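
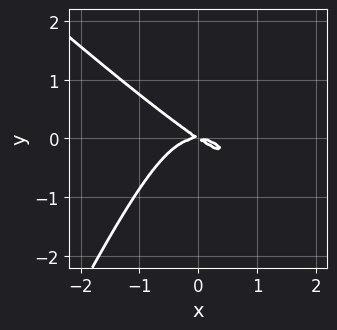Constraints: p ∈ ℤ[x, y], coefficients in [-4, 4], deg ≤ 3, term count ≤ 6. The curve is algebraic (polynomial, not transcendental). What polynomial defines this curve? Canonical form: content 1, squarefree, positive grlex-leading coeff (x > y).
deg p = 3. No degree-2 curve has this shape.
Reading off the gridlines: it crosses the y-axis at the gridline y = 0; one x-axis crossing is at x = 0.
Fitting integer coefficients to these (and the overall shape) gives p.

2*x^3 + 3*x^2*y - y^3 + 2*x*y + 3*y^2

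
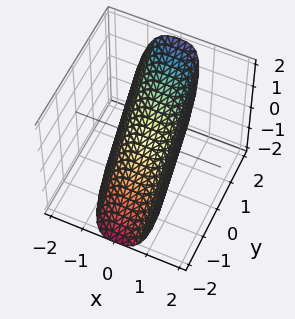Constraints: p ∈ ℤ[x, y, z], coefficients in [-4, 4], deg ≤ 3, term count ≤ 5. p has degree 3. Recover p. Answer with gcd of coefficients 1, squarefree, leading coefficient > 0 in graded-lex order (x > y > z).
1. Degree: no degree-2 surface has this shape, so deg p = 3.
2. From the axis intercepts and sections: it crosses the x-axis at the gridline x = 0; it crosses the y-axis at the gridline y = 0; one z-axis crossing is at z = 0.
3. These observations pin down the coefficients.

x^3 + y - z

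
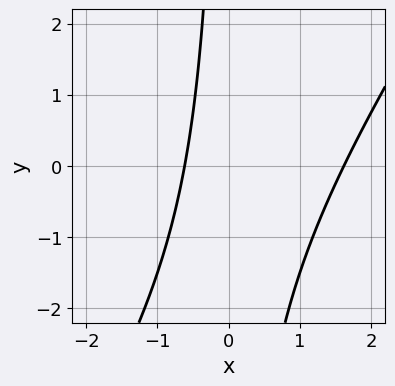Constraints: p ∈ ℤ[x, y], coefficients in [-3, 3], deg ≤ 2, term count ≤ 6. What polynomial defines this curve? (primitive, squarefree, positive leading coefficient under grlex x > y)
3*x^2 - 2*x*y - 3*x - 3

First, deg p = 2.
Then, from the visible intercepts: no y-intercept at any integer in the box.
Finally, these observations pin down the coefficients.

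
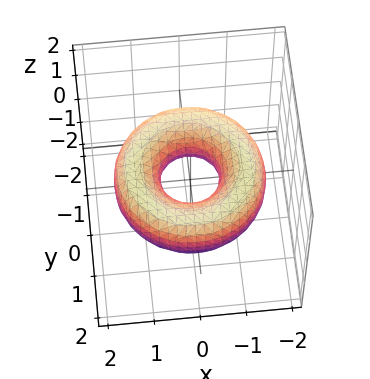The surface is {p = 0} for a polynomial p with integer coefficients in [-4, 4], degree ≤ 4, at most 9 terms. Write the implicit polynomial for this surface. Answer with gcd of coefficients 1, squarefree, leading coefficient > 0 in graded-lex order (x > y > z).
(a) deg p = 4. The shape is more complex than any degree-3 surface.
(b) By symmetry, the z-axis is an axis of rotation, so x and y enter only as x² + y².
(c) Reading off the gridlines: the surface avoids every integer z-axis point in the box; a circular section at z = 0 has radius between 0 and 1.
(d) Together with the visible shape, these determine p as stated.

x^4 + 2*x^2*y^2 + y^4 - 3*x^2 - 3*y^2 + 3*z^2 + 1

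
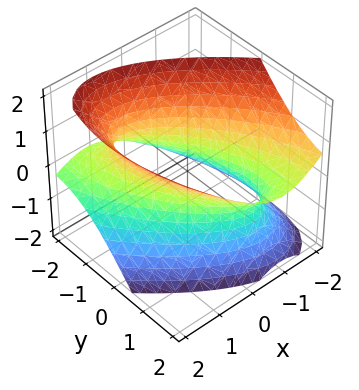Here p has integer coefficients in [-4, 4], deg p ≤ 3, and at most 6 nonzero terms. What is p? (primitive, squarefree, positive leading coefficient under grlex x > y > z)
First, the degree is 2 — a generic line meets the surface in up to 2 points.
Next, from the axis intercepts and sections: it misses every integer gridline on the z-axis; among the integer gridlines, it crosses the x-axis at x ∈ {-1, 1}.
Finally, assembling these constraints gives the stated polynomial.

2*x^2 + 2*x*y + y^2 - 2*y*z - 2*z^2 - 2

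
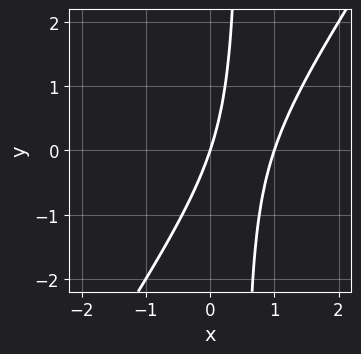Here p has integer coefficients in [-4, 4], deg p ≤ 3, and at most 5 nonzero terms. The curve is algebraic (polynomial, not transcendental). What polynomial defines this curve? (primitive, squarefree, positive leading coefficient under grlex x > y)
(a) Degree: the shape is more complex than any degree-1 curve, so deg p = 2.
(b) From the axis intercepts and sections: the x-axis gridline crossings are at x ∈ {0, 1}; one y-axis crossing is at y = 0.
(c) Together with the visible shape, these determine p as stated.

3*x^2 - 2*x*y - 3*x + y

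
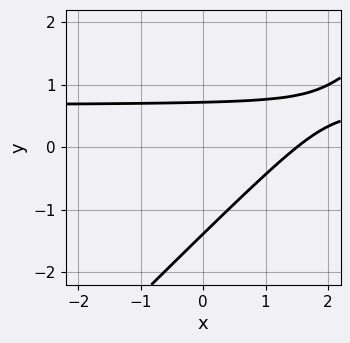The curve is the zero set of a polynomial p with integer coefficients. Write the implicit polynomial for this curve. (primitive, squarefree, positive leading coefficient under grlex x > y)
3*x*y - 3*y^2 - 2*x - 2*y + 3

First, degree: the shape is more complex than any degree-1 curve, so deg p = 2.
Finally, putting this together gives p.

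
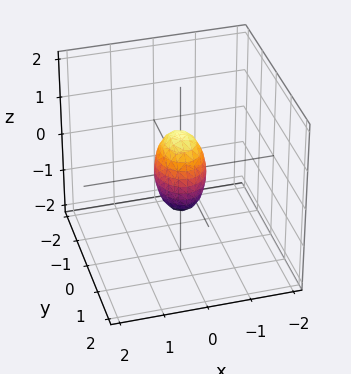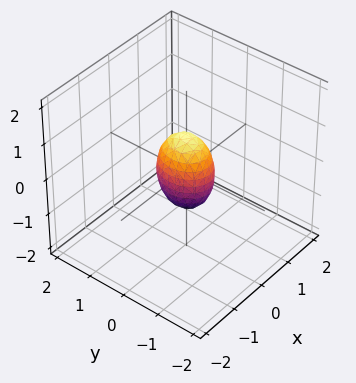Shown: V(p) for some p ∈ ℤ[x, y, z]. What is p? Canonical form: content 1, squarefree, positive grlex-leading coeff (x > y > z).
deg p = 2. A closed, bounded, convex surface; a quadric.
Symmetries: the y ↦ −y reflection is a symmetry, so y appears only in even powers; mirror symmetry x ↦ −x ⇒ only even powers of x; it's symmetric under z → −z, forcing even powers of z.
Reading off the gridlines: the z-axis gridline crossings are at z ∈ {-1, 1}.
These observations pin down the coefficients.

3*x^2 + 2*y^2 + z^2 - 1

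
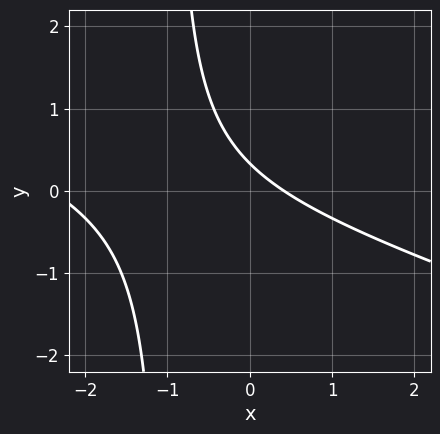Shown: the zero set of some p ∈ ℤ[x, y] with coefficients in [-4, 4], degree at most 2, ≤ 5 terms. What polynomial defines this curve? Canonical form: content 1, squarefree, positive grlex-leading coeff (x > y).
x^2 + 3*x*y + 2*x + 3*y - 1

1. The degree is 2 — no degree-1 curve has this shape.
2. Putting this together gives p.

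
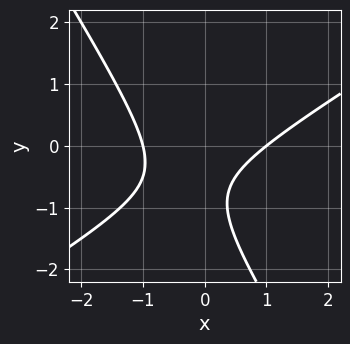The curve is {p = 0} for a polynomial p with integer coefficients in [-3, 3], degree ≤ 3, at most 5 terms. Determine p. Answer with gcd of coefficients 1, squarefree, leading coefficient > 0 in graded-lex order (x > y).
(a) Degree: the shape is more complex than any degree-1 curve, so deg p = 2.
(b) From the axis intercepts and sections: the x-axis gridline crossings are at x ∈ {-1, 1}; it misses every integer gridline on the y-axis.
(c) The integer polynomial consistent with all of this is the stated p.

2*x^2 - 2*x*y - 2*y^2 - 3*y - 2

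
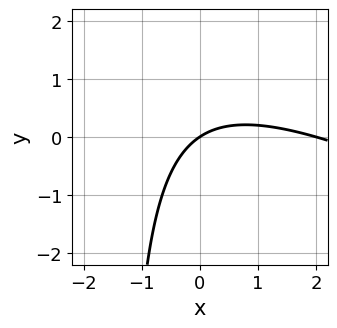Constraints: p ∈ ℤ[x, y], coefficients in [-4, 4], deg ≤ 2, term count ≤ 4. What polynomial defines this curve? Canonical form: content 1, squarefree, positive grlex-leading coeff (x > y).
First, deg p = 2. No degree-1 curve has this shape.
Next, from the visible intercepts: it meets the y-axis at y = 0 (among the integer gridlines); the x-axis gridline crossings are at x ∈ {0, 2}.
Finally, matching integer coefficients to the picture gives p.

x^2 + 2*x*y - 2*x + 3*y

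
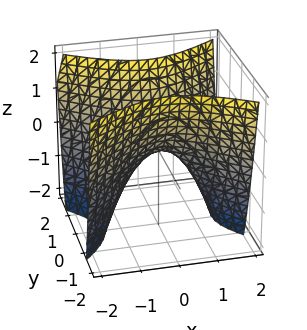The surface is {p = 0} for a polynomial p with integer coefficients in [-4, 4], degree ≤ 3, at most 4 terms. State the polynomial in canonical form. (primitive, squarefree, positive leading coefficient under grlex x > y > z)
2*x^2 - 3*y^2 + 2*z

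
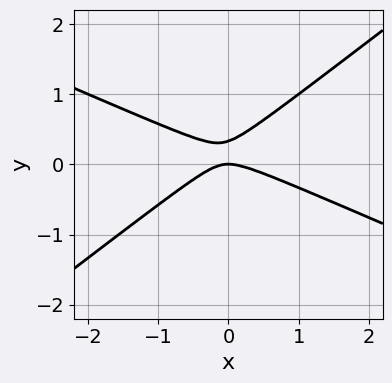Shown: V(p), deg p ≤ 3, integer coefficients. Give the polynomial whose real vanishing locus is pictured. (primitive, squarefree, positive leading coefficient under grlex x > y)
x^2 + x*y - 3*y^2 + y

deg p = 2. The shape is more complex than any degree-1 curve.
Reading off the gridlines: one y-axis crossing is at y = 0; one x-axis crossing is at x = 0.
Fitting integer coefficients to these (and the overall shape) gives p.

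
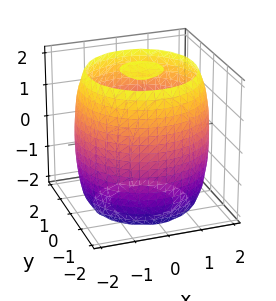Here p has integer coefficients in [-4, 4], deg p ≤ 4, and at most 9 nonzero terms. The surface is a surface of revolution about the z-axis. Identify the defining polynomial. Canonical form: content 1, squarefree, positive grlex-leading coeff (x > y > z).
x^4 + 2*x^2*y^2 + y^4 - 3*x^2 - 3*y^2 + z^2 - 3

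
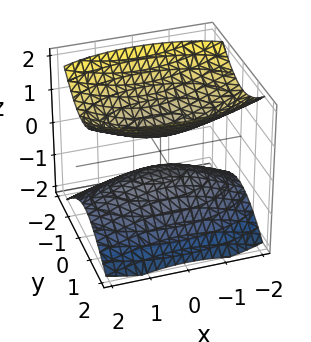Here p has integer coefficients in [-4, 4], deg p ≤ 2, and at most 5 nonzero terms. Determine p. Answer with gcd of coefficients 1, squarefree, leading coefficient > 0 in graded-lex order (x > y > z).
x^2 + 3*y^2 - 3*z^2 + 1

First, there are 2 components. Treating them together as one polynomial.
Next, degree: two sheets facing apart; a quadric, so deg p = 2.
Then, symmetries: it's symmetric under y → −y, forcing even powers of y; mirror symmetry x ↦ −x ⇒ only even powers of x; it's symmetric under z → −z, forcing even powers of z.
Then, from the visible intercepts: it misses every integer gridline on the y-axis; it misses every integer gridline on the x-axis.
Finally, fitting integer coefficients to these (and the overall shape) gives p.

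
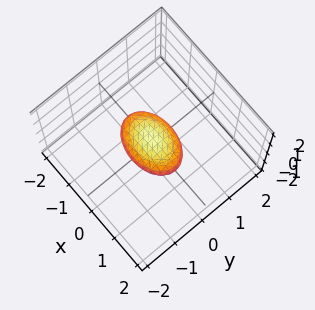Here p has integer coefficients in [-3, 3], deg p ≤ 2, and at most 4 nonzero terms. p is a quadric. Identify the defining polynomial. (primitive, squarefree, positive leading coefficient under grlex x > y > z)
First, degree: bounded and convex; a quadric, so deg p = 2.
Then, symmetries: the z ↦ −z reflection is a symmetry, so z appears only in even powers; it's symmetric under x → −x, forcing even powers of x; it's symmetric under y → −y, forcing even powers of y.
Next, reading off the gridlines: the x-axis gridline crossings are at x ∈ {-1, 1}.
Finally, fitting integer coefficients to these (and the overall shape) gives p.

x^2 + 2*y^2 + 3*z^2 - 1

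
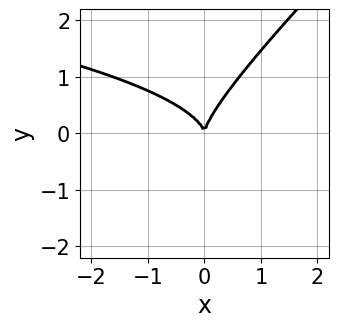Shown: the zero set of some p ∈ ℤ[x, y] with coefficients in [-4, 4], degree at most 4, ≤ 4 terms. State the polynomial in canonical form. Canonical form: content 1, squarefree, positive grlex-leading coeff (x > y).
x*y^2 - y^3 + x^2

(a) Degree: a generic line meets the curve in up to 3 points, so deg p = 3.
(b) Reading off the gridlines: one y-axis crossing is at y = 0; it crosses the x-axis at the gridline x = 0.
(c) Assembling these constraints gives the stated polynomial.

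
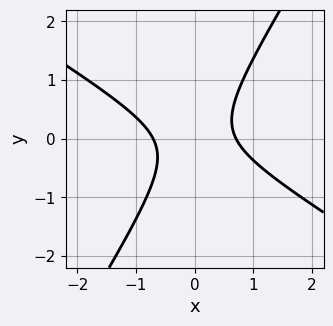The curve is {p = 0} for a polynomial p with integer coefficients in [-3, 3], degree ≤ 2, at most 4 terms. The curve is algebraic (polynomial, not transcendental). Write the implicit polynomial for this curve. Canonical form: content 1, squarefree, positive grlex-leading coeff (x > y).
2*x^2 + 2*x*y - 2*y^2 - 1

1. deg p = 2. The shape is more complex than any degree-1 curve.
2. From the visible intercepts: it misses every integer gridline on the y-axis.
3. Putting this together gives p.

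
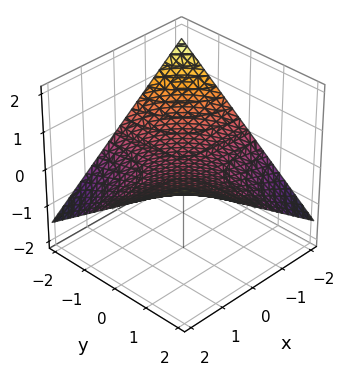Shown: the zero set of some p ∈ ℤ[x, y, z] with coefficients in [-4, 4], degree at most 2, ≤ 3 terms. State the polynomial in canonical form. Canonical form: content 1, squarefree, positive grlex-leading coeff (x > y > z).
The degree is 2 — a saddle surface; a quadric.
Reading off the gridlines: it meets the z-axis at z = 0 (among the integer gridlines); the visible x-axis segment lies entirely on the surface; the visible y-axis segment lies entirely on the surface.
Together with the visible shape, these determine p as stated.

x*y - 3*z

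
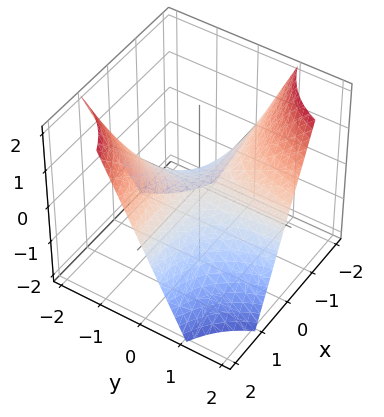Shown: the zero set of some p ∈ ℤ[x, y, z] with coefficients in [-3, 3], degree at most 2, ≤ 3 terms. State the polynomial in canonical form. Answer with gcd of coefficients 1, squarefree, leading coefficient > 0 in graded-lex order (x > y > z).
x*y + z

1. The degree is 2 — a hyperbolic paraboloid; a quadric.
2. From the visible intercepts: it crosses the z-axis at the gridline z = 0; the visible x-axis segment lies entirely on the surface; the visible y-axis segment lies entirely on the surface.
3. Putting this together gives p.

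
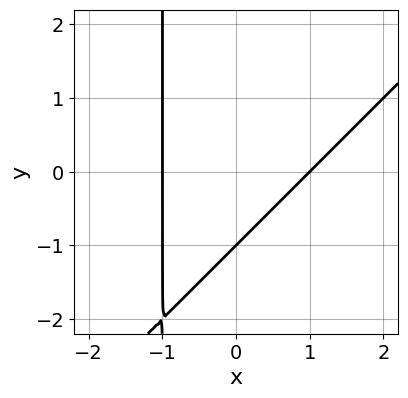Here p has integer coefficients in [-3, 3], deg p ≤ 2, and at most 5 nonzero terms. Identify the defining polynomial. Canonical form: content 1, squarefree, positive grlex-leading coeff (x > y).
x^2 - x*y - y - 1

(a) Degree: no degree-1 curve has this shape, so deg p = 2.
(b) From the axis intercepts and sections: it meets the y-axis at y = -1 (among the integer gridlines); the x-axis gridline crossings are at x ∈ {-1, 1}.
(c) Fitting integer coefficients to these (and the overall shape) gives p.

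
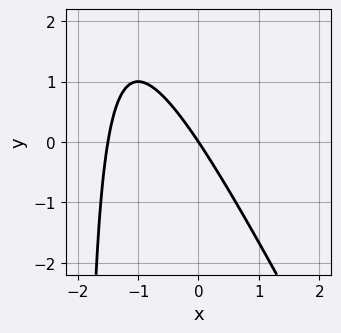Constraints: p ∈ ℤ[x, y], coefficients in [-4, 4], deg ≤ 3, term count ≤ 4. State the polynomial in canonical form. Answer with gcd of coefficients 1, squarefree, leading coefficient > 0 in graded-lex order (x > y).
1. Degree: a generic line meets the curve in up to 2 points, so deg p = 2.
2. Reading off the gridlines: it crosses the y-axis at the gridline y = 0; it meets the x-axis at x = 0 (among the integer gridlines).
3. Fitting integer coefficients to these (and the overall shape) gives p.

2*x^2 + x*y + 3*x + 2*y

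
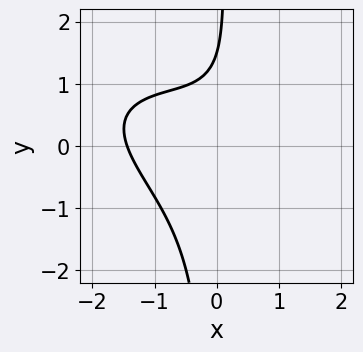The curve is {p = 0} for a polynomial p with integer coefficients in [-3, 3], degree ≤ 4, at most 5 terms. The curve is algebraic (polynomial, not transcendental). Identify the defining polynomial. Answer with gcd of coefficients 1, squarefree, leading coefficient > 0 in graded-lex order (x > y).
Degree: no degree-2 curve has this shape, so deg p = 3.
The integer polynomial consistent with all of this is the stated p.

x^3 + 2*x^2*y + 3*x*y^2 - 2*y + 3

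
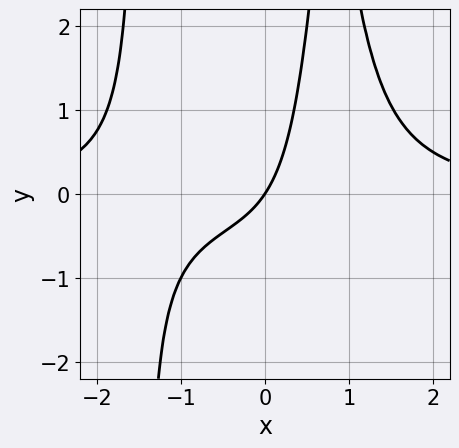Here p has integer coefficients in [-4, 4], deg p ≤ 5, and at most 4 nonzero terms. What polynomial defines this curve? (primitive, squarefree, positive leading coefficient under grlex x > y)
(a) Degree: the shape is more complex than any degree-3 curve, so deg p = 4.
(b) Observable constraints: it crosses the y-axis at the gridline y = 0; one x-axis crossing is at x = 0.
(c) These observations pin down the coefficients.

2*x^3*y - 3*x*y - 3*x + 2*y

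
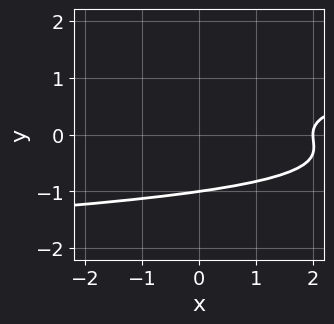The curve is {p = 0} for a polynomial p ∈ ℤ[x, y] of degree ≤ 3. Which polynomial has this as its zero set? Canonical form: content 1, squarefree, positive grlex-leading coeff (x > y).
3*y^3 + y^2 - x + 2

First, deg p = 3. A generic line meets the curve in up to 3 points.
Next, from the visible intercepts: it crosses the y-axis at the gridline y = -1; it crosses the x-axis at the gridline x = 2.
Finally, the integer polynomial consistent with all of this is the stated p.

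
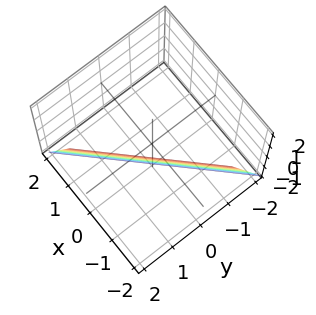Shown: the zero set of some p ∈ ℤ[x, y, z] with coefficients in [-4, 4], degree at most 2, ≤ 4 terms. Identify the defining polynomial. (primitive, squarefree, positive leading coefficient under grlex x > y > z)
3*x - 3*y + z + 2

First, degree: every cross-section is a straight line — this is a plane, so deg p = 1.
Then, observable constraints: one z-axis crossing is at z = -2.
Finally, together with the visible shape, these determine p as stated.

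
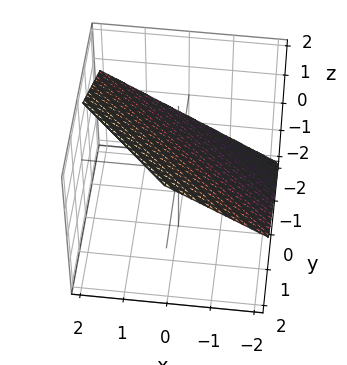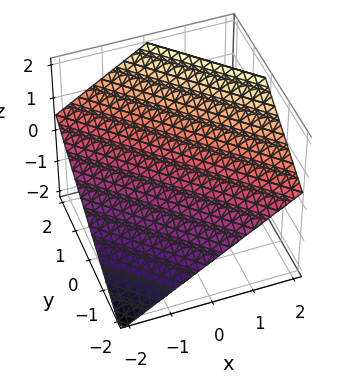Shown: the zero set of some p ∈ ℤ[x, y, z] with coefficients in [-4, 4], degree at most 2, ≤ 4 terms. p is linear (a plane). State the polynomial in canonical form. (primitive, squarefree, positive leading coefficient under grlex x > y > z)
2*x + 2*y - 3*z + 2

1. Degree: the surface is flat (a plane), so deg p = 1.
2. From the axis intercepts and sections: it meets the y-axis at y = -1 (among the integer gridlines); it meets the x-axis at x = -1 (among the integer gridlines).
3. These observations pin down the coefficients.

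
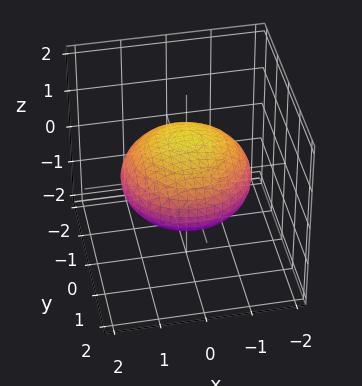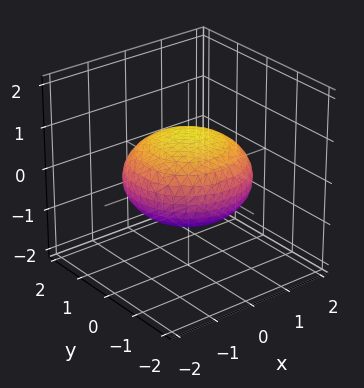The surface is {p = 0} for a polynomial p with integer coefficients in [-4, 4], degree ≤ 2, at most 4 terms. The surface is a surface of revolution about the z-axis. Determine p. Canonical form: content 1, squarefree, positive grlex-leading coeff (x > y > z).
x^2 + y^2 + 2*z^2 - 2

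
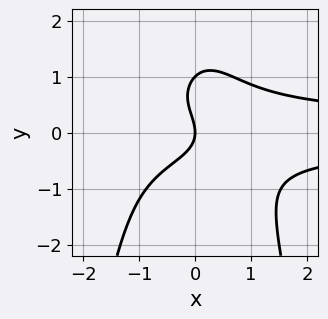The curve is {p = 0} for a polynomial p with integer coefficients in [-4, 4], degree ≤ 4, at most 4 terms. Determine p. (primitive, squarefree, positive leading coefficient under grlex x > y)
3*x^2*y^2 + 2*y^3 - 2*y^2 - 2*x

First, degree: a generic line meets the curve in up to 4 points, so deg p = 4.
Next, reading off the gridlines: it crosses the x-axis at the gridline x = 0; among the integer gridlines, it crosses the y-axis at y ∈ {0, 1}.
Finally, solving for integer coefficients yields p as stated.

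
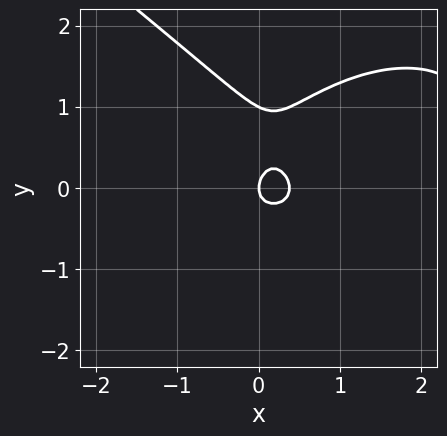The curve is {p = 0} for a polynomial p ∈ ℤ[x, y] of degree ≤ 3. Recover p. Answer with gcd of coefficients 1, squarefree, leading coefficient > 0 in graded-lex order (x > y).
x^3 + 2*y^3 - 3*x^2 - 2*y^2 + x

First, deg p = 3.
Next, reading off the gridlines: the y-axis gridline crossings are at y ∈ {0, 1}; it meets the x-axis at x = 0 (among the integer gridlines).
Finally, assembling these constraints gives the stated polynomial.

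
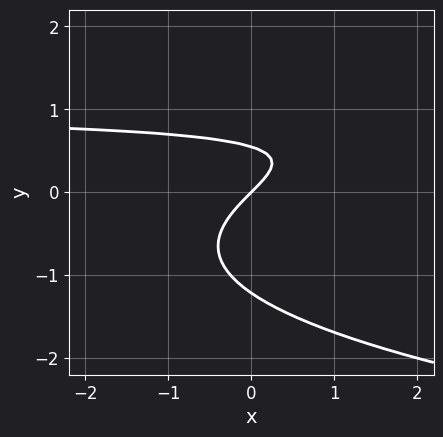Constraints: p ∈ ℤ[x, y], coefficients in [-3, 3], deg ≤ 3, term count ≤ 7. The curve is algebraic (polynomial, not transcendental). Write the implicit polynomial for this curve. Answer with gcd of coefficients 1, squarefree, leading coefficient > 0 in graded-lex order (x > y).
(a) deg p = 3. A generic line meets the curve in up to 3 points.
(b) Against the integer gridlines: one x-axis crossing is at x = 0; one y-axis crossing is at y = 0.
(c) Assembling these constraints gives the stated polynomial.

3*y^3 - 2*x*y + 2*y^2 + 2*x - 2*y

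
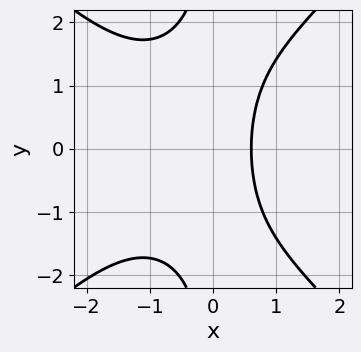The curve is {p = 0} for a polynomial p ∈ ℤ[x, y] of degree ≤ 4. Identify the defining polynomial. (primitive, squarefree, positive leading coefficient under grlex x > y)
2*x^3 - 2*x*y^2 + 2*x^2 + 3*x - 3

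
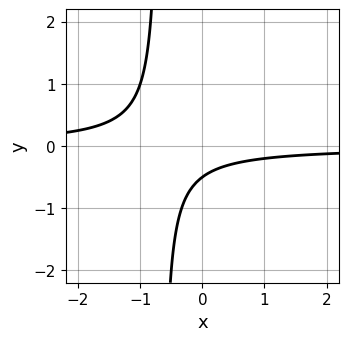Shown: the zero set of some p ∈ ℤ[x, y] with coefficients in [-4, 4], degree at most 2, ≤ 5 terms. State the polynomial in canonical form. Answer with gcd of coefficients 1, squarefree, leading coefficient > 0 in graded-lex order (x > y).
3*x*y + 2*y + 1

(a) Degree: no degree-1 curve has this shape, so deg p = 2.
(b) From the axis intercepts and sections: the curve avoids every integer x-axis point in the box.
(c) Together with the visible shape, these determine p as stated.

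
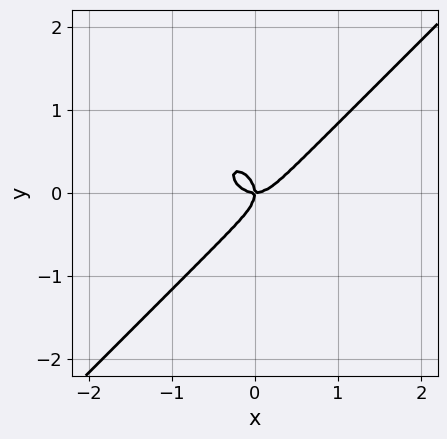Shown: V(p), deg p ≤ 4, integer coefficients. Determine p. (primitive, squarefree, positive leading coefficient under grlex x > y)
First, degree: a generic line meets the curve in up to 3 points, so deg p = 3.
Then, observable constraints: it meets the x-axis at x = 0 (among the integer gridlines); it meets the y-axis at y = 0 (among the integer gridlines).
Finally, together with the visible shape, these determine p as stated.

2*x^3 - 2*y^3 - x*y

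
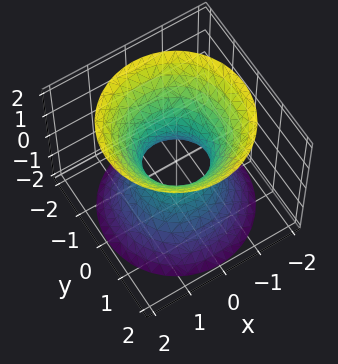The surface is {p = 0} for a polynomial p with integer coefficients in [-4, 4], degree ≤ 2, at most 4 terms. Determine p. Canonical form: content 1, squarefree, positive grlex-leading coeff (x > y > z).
(a) The degree is 2 — an hourglass — one-sheet hyperboloid; a quadric.
(b) Symmetries: rotational symmetry about the z-axis ⇒ p depends on x, y only through x² + y²; it's symmetric under z → −z, forcing even powers of z.
(c) Checking where it meets the axes: a circular section at z = 1 has radius between 1 and 2; no z-intercept at any integer in the box.
(d) Together with the visible shape, these determine p as stated.

3*x^2 + 3*y^2 - 2*z^2 - 2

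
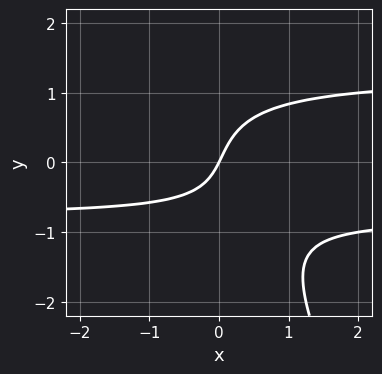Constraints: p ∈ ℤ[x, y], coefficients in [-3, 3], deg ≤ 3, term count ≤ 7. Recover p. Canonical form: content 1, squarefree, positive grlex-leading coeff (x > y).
1. deg p = 3.
2. Against the integer gridlines: one x-axis crossing is at x = 0; one y-axis crossing is at y = 0.
3. Fitting integer coefficients to these (and the overall shape) gives p.

2*x*y^2 + y^3 - x*y - 2*x + y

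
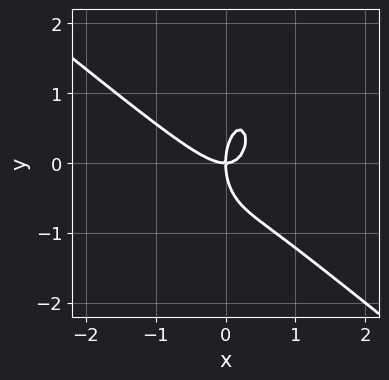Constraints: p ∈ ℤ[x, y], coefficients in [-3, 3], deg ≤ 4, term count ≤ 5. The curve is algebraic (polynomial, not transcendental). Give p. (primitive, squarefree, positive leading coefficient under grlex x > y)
(a) The degree is 3 — a generic line meets the curve in up to 3 points.
(b) Reading off the gridlines: it meets the y-axis at y = 0 (among the integer gridlines); it crosses the x-axis at the gridline x = 0.
(c) Solving for integer coefficients yields p as stated.

3*x^3 + 3*x^2*y + y^3 - 2*x*y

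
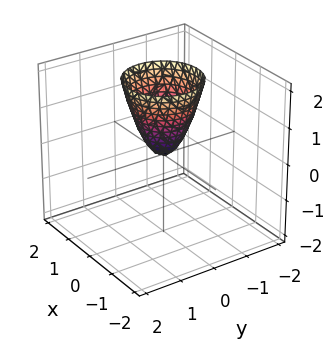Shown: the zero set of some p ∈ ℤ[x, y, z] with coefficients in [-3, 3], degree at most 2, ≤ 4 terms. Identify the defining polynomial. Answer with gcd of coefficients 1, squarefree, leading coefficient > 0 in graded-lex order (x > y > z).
2*x^2 + 2*y^2 - z

(a) The degree is 2 — a paraboloid; a quadric.
(b) Symmetry: the surface is invariant under rotation about z: p = q(x² + y², z).
(c) From the visible intercepts: it meets the y-axis at y = 0 (among the integer gridlines); it crosses the x-axis at the gridline x = 0; a circular section at z = 1 has radius between 0 and 1.
(d) Matching integer coefficients to the picture gives p.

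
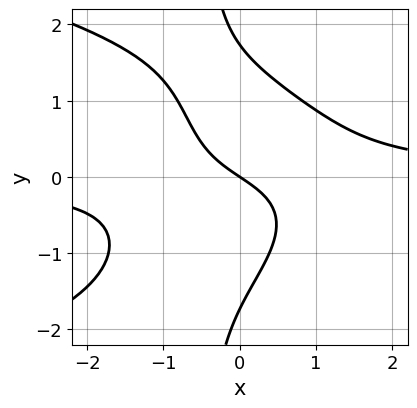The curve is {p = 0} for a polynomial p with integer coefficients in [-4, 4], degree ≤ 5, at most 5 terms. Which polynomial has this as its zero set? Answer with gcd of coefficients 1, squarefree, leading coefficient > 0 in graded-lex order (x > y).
deg p = 4. The shape is more complex than any degree-3 curve.
Checking where it meets the axes: it crosses the y-axis at the gridline y = 0; it crosses the x-axis at the gridline x = 0.
Matching integer coefficients to the picture gives p.

2*x*y^3 + 3*x^2*y + y^3 - 2*x - 3*y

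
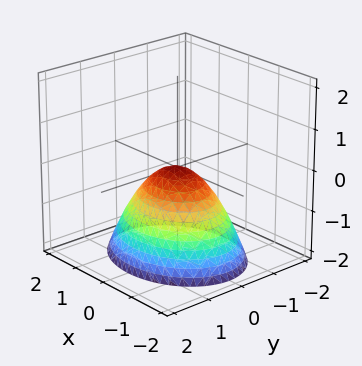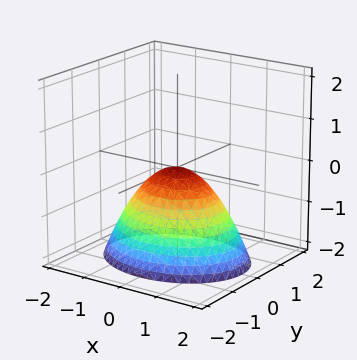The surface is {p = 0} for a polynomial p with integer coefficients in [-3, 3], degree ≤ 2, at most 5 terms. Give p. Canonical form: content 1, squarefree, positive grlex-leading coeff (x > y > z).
2*x^2 + 3*y^2 + 3*z

The degree is 2 — a paraboloid; a quadric.
Symmetries: mirror symmetry x ↦ −x ⇒ only even powers of x; the y ↦ −y reflection is a symmetry, so y appears only in even powers.
From the axis intercepts and sections: it crosses the x-axis at the gridline x = 0; it meets the y-axis at y = 0 (among the integer gridlines).
Solving for integer coefficients yields p as stated.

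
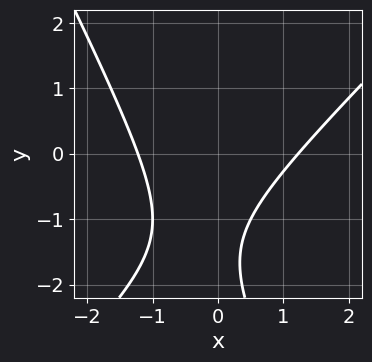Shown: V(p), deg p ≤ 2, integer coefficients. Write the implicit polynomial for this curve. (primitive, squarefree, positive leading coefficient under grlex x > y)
2*x^2 - x*y - y^2 - 3*y - 3

Degree: no degree-1 curve has this shape, so deg p = 2.
From the visible intercepts: the curve avoids every integer y-axis point in the box.
Fitting integer coefficients to these (and the overall shape) gives p.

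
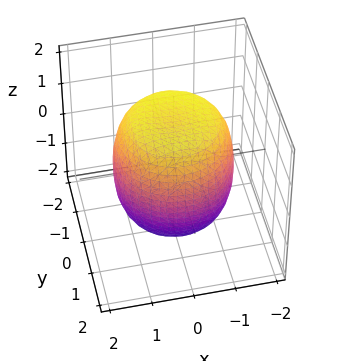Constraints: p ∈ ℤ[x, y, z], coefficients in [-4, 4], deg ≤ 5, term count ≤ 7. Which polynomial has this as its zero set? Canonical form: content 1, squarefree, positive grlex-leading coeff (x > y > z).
x^4 + 2*x^2*y^2 + y^4 - x^2 - y^2 + z^2 - 2

The degree is 4 — a generic line meets the surface in up to 4 points.
Symmetries: the surface is invariant under rotation about z: p = q(x² + y², z).
Checking where it meets the axes: a circular section at z = -1 has radius between 1 and 2.
The integer polynomial consistent with all of this is the stated p.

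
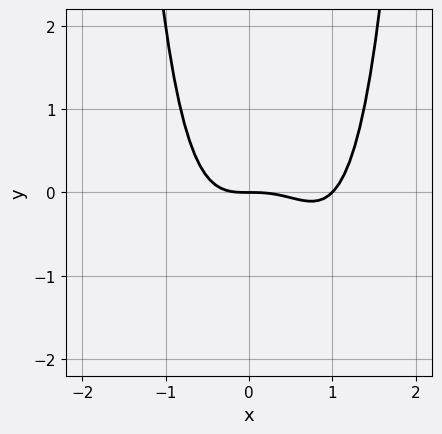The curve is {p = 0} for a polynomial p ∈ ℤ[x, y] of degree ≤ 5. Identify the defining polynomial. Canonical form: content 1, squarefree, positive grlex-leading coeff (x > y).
1. Degree: a generic line meets the curve in up to 4 points, so deg p = 4.
2. Reading off the gridlines: among the integer gridlines, it crosses the x-axis at x ∈ {0, 1}; it crosses the y-axis at the gridline y = 0.
3. Fitting integer coefficients to these (and the overall shape) gives p.

x^4 - x^3 - y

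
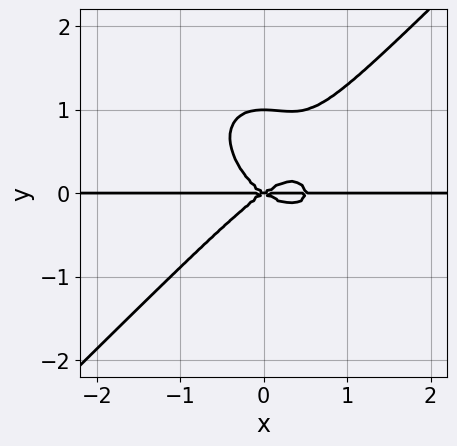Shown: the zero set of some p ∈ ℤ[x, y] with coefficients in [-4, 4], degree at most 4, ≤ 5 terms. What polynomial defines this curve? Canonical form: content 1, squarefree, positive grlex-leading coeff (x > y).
2*x^3*y - 2*y^4 - x^2*y + 2*y^3

(a) The degree is 4 — the shape is more complex than any degree-3 curve.
(b) Checking where it meets the axes: among the integer gridlines, it crosses the y-axis at y ∈ {0, 1}; every point of the x-axis in the box is on the curve.
(c) These observations pin down the coefficients.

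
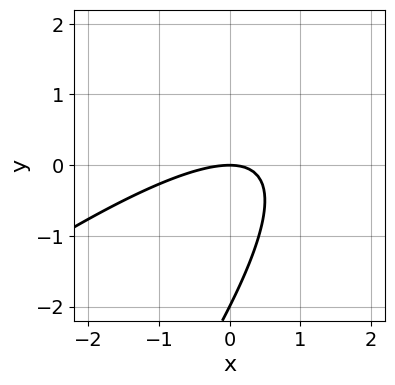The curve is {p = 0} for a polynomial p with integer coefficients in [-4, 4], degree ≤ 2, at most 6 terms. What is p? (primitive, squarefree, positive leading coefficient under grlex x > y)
x^2 - 2*x*y + y^2 + 2*y

The degree is 2 — the shape is more complex than any degree-1 curve.
From the axis intercepts and sections: among the integer gridlines, it crosses the y-axis at y ∈ {-2, 0}; it meets the x-axis at x = 0 (among the integer gridlines).
These observations pin down the coefficients.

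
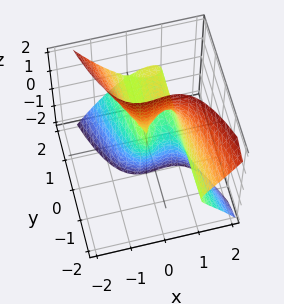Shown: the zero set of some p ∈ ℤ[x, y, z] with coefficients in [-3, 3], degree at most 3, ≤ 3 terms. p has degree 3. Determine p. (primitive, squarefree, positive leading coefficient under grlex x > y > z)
3*x^3 + 2*y*z^2 - 3*x^2

Degree: the shape is more complex than any degree-2 surface, so deg p = 3.
Against the integer gridlines: the visible y-axis segment lies entirely on the surface; it crosses the x-axis at the gridline x = 1; every point of the z-axis in the box is on the surface.
The integer polynomial consistent with all of this is the stated p.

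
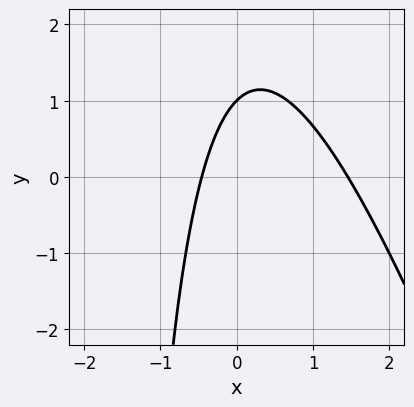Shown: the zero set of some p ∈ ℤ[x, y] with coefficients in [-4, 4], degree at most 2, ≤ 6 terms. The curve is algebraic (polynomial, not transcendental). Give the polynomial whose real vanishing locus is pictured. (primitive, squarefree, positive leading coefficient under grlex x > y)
3*x^2 + x*y - 3*x + 2*y - 2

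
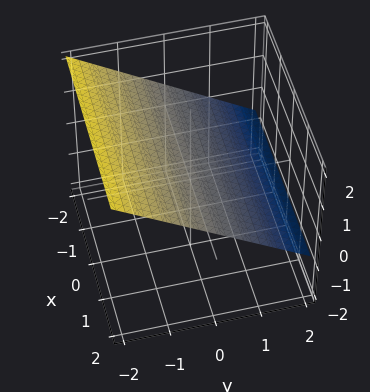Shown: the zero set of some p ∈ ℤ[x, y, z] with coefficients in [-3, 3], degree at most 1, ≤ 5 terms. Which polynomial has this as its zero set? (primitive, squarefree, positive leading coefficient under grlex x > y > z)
First, the degree is 1 — the surface is flat (a plane).
Next, observable constraints: no x-intercept at any integer in the box; one y-axis crossing is at y = 1.
Finally, these observations pin down the coefficients.

2*y + 3*z - 2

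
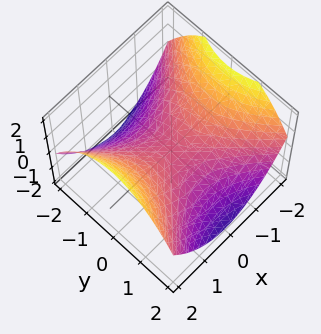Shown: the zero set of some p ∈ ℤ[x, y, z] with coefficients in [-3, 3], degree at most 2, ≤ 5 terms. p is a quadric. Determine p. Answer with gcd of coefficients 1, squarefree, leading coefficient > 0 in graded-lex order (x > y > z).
The degree is 2 — a hyperbolic paraboloid; a quadric.
Symmetries: it's symmetric under x → −x, forcing even powers of x; mirror symmetry y ↦ −y ⇒ only even powers of y.
Observable constraints: one z-axis crossing is at z = 0; one y-axis crossing is at y = 0.
Solving for integer coefficients yields p as stated.

x^2 - y^2 - 2*z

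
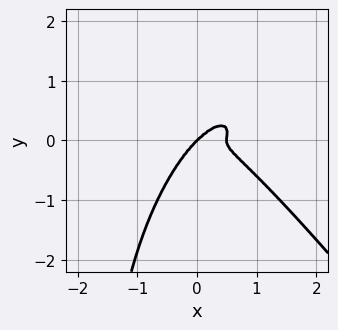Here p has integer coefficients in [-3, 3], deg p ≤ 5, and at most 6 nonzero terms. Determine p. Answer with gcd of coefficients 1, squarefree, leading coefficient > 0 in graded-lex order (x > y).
2*x^4 + x*y^3 - x^3 - x*y^2 + 2*y^3

First, deg p = 4.
Then, from the axis intercepts and sections: it meets the x-axis at x = 0 (among the integer gridlines); it crosses the y-axis at the gridline y = 0.
Finally, solving for integer coefficients yields p as stated.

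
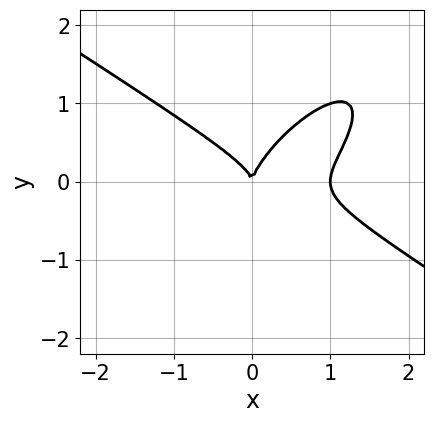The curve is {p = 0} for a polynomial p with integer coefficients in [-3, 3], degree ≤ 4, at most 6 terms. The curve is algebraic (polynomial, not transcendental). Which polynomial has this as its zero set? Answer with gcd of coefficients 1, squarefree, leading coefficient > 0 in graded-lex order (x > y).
(a) The degree is 3 — no degree-2 curve has this shape.
(b) From the visible intercepts: it crosses the y-axis at the gridline y = 0; the x-axis gridline crossings are at x ∈ {0, 1}.
(c) The integer polynomial consistent with all of this is the stated p.

2*x^3 - 3*x*y^2 + 3*y^3 - 2*x^2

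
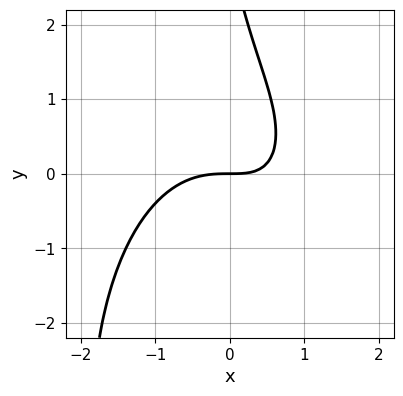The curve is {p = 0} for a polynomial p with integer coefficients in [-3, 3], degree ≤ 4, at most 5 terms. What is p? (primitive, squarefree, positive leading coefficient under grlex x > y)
2*x^3 + x*y^2 + 2*x*y + y^2 - 3*y

1. deg p = 3. A generic line meets the curve in up to 3 points.
2. From the visible intercepts: it crosses the x-axis at the gridline x = 0; it crosses the y-axis at the gridline y = 0.
3. Together with the visible shape, these determine p as stated.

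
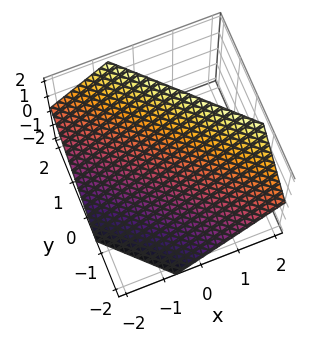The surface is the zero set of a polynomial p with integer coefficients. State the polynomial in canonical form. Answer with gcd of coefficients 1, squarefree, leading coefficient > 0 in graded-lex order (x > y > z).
3*x + 3*y - 3*z + 2

The degree is 1 — every cross-section is a straight line — this is a plane.
Matching integer coefficients to the picture gives p.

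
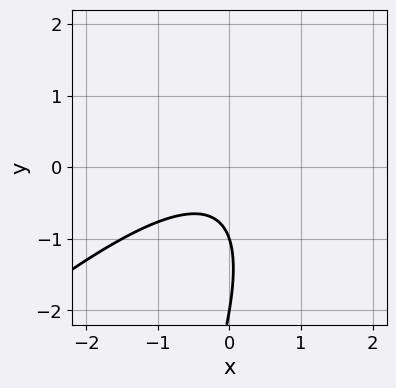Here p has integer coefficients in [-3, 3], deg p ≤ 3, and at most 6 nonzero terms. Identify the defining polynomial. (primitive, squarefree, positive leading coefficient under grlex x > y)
(a) The degree is 2 — a generic line meets the curve in up to 2 points.
(b) Against the integer gridlines: among the integer gridlines, it crosses the y-axis at y ∈ {-2, -1}; it misses every integer gridline on the x-axis.
(c) Matching integer coefficients to the picture gives p.

2*x^2 - 3*x*y + y^2 + 3*y + 2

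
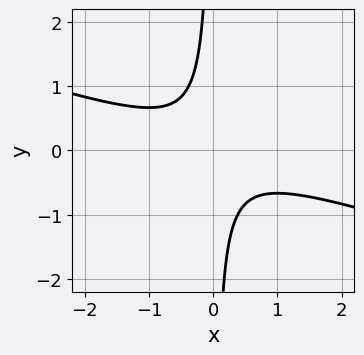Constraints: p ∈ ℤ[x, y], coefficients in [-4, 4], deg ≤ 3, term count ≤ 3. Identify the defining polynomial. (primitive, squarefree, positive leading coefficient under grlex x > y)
x^2 + 3*x*y + 1

(a) The degree is 2 — the shape is more complex than any degree-1 curve.
(b) Checking where it meets the axes: the curve avoids every integer x-axis point in the box; it misses every integer gridline on the y-axis.
(c) The integer polynomial consistent with all of this is the stated p.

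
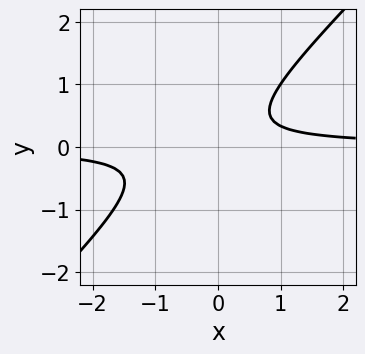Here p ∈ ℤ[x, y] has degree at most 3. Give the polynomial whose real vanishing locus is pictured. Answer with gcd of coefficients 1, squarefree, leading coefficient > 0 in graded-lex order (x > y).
3*x*y - 3*y^2 + y - 1

1. Degree: a generic line meets the curve in up to 2 points, so deg p = 2.
2. Reading off the gridlines: no x-intercept at any integer in the box; the curve avoids every integer y-axis point in the box.
3. Matching integer coefficients to the picture gives p.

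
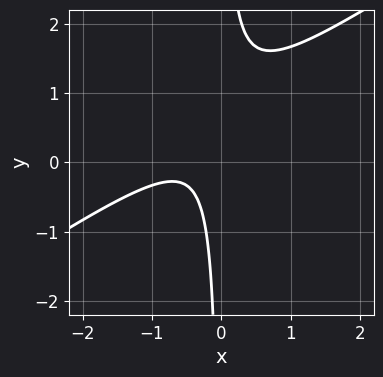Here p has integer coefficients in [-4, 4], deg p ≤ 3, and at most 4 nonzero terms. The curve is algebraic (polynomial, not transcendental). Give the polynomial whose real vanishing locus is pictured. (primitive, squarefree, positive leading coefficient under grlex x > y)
Degree: a generic line meets the curve in up to 2 points, so deg p = 2.
Observable constraints: no x-intercept at any integer in the box; the curve avoids every integer y-axis point in the box.
Fitting integer coefficients to these (and the overall shape) gives p.

2*x^2 - 3*x*y + 2*x + 1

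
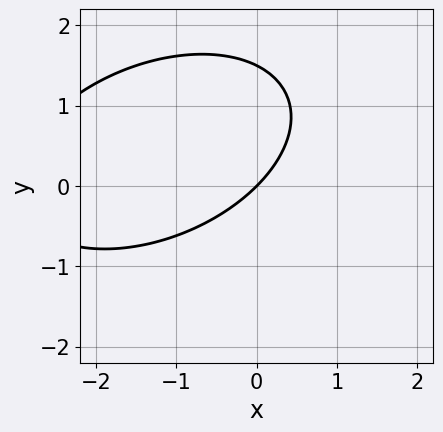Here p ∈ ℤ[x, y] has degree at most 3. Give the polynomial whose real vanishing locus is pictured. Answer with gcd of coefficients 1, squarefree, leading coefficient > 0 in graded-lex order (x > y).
x^2 - x*y + 2*y^2 + 3*x - 3*y

1. Degree: no degree-1 curve has this shape, so deg p = 2.
2. From the visible intercepts: it meets the x-axis at x = 0 (among the integer gridlines); it crosses the y-axis at the gridline y = 0.
3. Together with the visible shape, these determine p as stated.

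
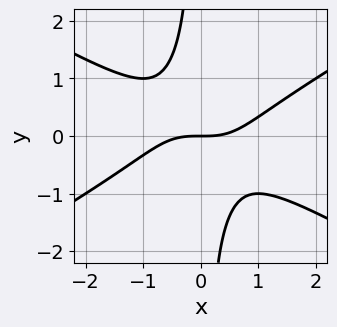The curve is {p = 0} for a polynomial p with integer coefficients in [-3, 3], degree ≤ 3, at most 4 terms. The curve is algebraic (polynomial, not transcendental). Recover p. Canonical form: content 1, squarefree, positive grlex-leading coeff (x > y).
x^3 - 3*x*y^2 - 2*y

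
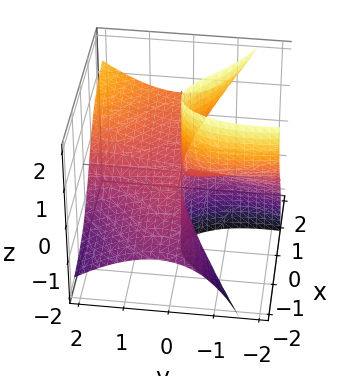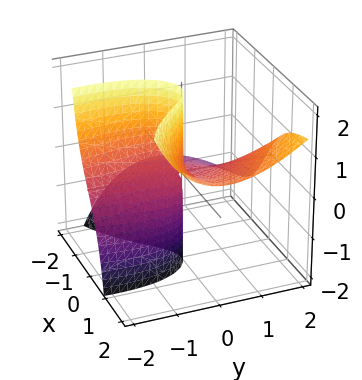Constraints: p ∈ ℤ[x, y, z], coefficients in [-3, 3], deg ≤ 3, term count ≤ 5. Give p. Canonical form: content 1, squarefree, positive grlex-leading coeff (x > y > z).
x^3 - 3*x^2*z + 2*x*y^2 - 3*y*z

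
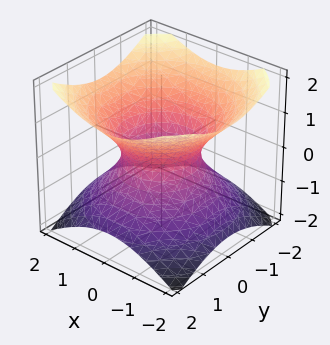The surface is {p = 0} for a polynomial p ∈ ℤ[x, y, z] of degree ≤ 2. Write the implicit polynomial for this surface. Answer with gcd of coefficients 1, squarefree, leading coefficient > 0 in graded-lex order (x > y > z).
2*x^2 + 2*y^2 - 3*z^2 - 2

Degree: one connected sheet with a waist; a quadric, so deg p = 2.
Symmetries: the surface is invariant under rotation about z: p = q(x² + y², z); the z ↦ −z reflection is a symmetry, so z appears only in even powers.
Observable constraints: a circular section at z = -1 has radius between 1 and 2; the y-axis gridline crossings are at y ∈ {-1, 1}.
Assembling these constraints gives the stated polynomial.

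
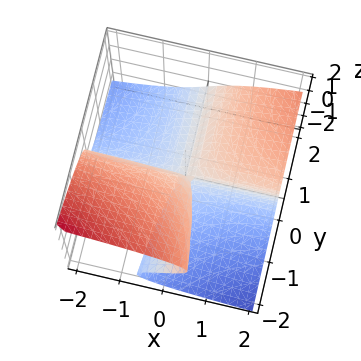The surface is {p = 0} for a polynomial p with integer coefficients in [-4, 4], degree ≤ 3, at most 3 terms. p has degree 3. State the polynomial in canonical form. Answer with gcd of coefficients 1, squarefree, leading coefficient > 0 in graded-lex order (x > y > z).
z^3 - x*y + y*z

1. Degree: no degree-2 surface has this shape, so deg p = 3.
2. Observable constraints: it crosses the z-axis at the gridline z = 0; every point of the y-axis in the box is on the surface; the visible x-axis segment lies entirely on the surface.
3. Solving for integer coefficients yields p as stated.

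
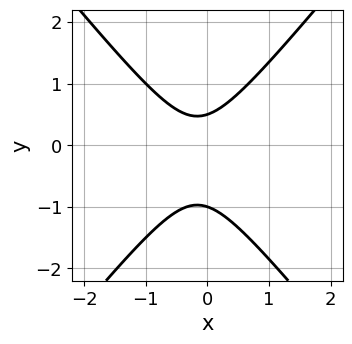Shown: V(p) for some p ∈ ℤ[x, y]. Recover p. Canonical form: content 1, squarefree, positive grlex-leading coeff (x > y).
First, degree: a generic line meets the curve in up to 2 points, so deg p = 2.
Next, against the integer gridlines: it crosses the y-axis at the gridline y = -1; the curve avoids every integer x-axis point in the box.
Finally, these observations pin down the coefficients.

3*x^2 - 2*y^2 + x - y + 1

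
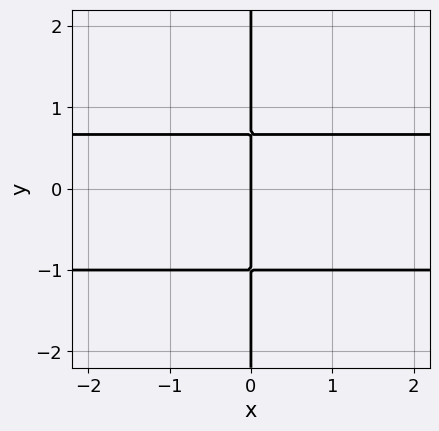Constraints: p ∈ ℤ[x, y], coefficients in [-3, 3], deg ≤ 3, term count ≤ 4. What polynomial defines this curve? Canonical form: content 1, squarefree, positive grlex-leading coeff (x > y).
3*x*y^2 + x*y - 2*x

(a) The degree is 3 — no degree-2 curve has this shape.
(b) From the axis intercepts and sections: every point of the y-axis in the box is on the curve; one x-axis crossing is at x = 0.
(c) Assembling these constraints gives the stated polynomial.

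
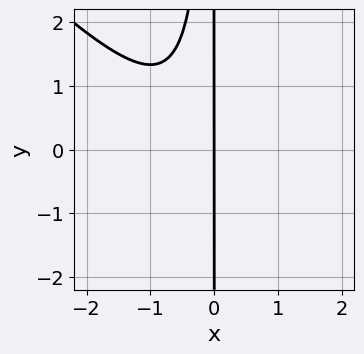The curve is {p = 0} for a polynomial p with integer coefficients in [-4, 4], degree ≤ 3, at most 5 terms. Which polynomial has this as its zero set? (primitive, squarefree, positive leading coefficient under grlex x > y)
1. Degree: no degree-2 curve has this shape, so deg p = 3.
2. From the visible intercepts: it crosses the x-axis at the gridline x = 0; the visible y-axis segment lies entirely on the curve.
3. Fitting integer coefficients to these (and the overall shape) gives p.

3*x^3 + 3*x^2*y + 2*x^2 + 3*x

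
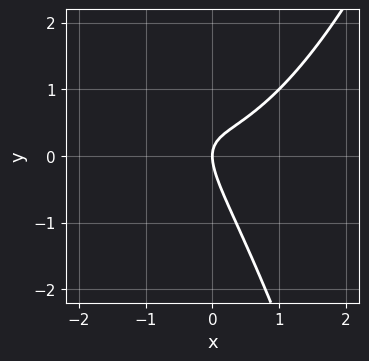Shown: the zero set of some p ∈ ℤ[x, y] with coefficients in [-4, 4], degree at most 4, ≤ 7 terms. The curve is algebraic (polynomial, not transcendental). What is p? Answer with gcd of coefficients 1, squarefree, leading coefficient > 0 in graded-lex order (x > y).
2*x^3 + x^2 - 3*x*y - 2*y^2 + 2*x

1. Degree: no degree-2 curve has this shape, so deg p = 3.
2. From the visible intercepts: it crosses the x-axis at the gridline x = 0; it crosses the y-axis at the gridline y = 0.
3. Matching integer coefficients to the picture gives p.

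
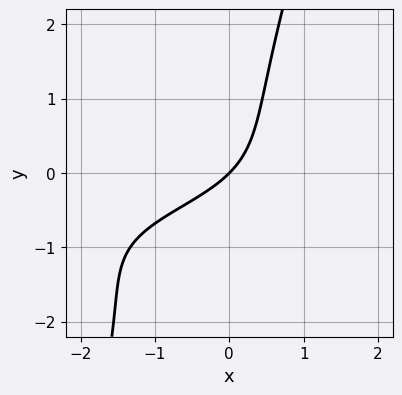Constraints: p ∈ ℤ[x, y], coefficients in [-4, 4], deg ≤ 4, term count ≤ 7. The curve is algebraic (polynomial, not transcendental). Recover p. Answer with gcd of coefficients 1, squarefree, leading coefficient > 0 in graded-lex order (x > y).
Degree: no degree-2 curve has this shape, so deg p = 3.
Against the integer gridlines: one x-axis crossing is at x = 0; one y-axis crossing is at y = 0.
Together with the visible shape, these determine p as stated.

3*x*y^2 - y^3 + 3*x*y + 3*x - 3*y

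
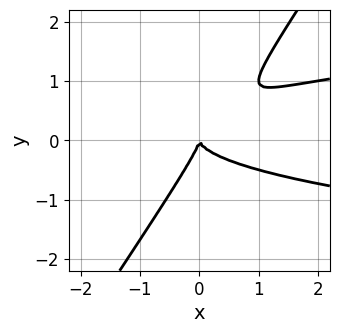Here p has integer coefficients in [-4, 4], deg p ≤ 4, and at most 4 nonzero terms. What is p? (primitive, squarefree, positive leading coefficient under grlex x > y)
(a) deg p = 3.
(b) Against the integer gridlines: one x-axis crossing is at x = 0; it meets the y-axis at y = 0 (among the integer gridlines).
(c) Putting this together gives p.

3*x*y^2 - 2*y^3 - x^2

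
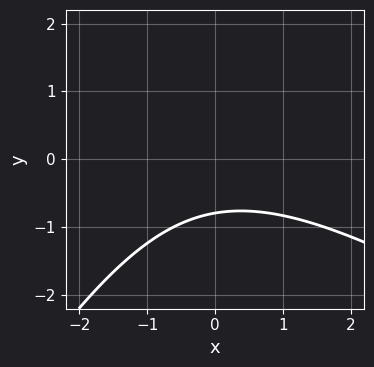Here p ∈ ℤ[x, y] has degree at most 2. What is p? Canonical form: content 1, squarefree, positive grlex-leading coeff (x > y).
(a) Degree: a generic line meets the curve in up to 2 points, so deg p = 2.
(b) Against the integer gridlines: no x-intercept at any integer in the box.
(c) Fitting integer coefficients to these (and the overall shape) gives p.

x^2 + x*y - y^2 + 3*y + 3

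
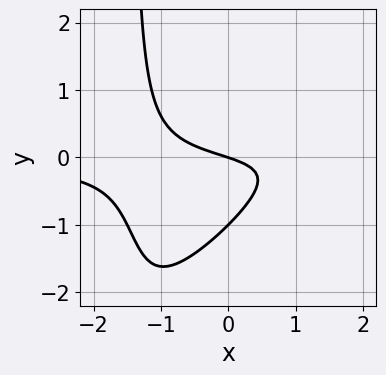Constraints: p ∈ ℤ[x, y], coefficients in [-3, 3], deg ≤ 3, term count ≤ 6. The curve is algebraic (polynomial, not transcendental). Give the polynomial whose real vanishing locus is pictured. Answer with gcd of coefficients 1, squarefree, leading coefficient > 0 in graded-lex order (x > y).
First, the degree is 3 — the shape is more complex than any degree-2 curve.
Then, checking where it meets the axes: one x-axis crossing is at x = 0; the y-axis gridline crossings are at y ∈ {-1, 0}.
Finally, solving for integer coefficients yields p as stated.

2*x^2*y - 2*x*y^2 - 3*y^2 - x - 3*y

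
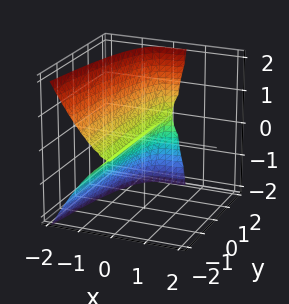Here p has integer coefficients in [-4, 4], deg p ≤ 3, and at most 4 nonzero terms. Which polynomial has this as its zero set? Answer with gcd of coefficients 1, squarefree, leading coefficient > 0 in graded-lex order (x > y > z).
3*x^3 - y*z^2 + 2*z^2

1. The degree is 3 — no degree-2 surface has this shape.
2. Observable constraints: the visible y-axis segment lies entirely on the surface; it crosses the x-axis at the gridline x = 0.
3. Solving for integer coefficients yields p as stated.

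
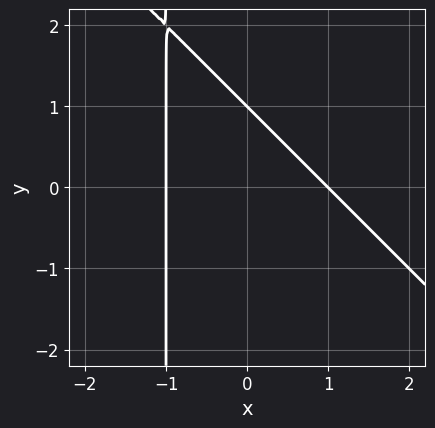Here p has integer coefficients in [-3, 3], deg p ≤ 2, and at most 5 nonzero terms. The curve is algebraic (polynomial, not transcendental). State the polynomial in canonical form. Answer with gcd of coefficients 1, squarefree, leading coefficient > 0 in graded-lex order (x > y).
x^2 + x*y + y - 1

(a) Degree: no degree-1 curve has this shape, so deg p = 2.
(b) Against the integer gridlines: the x-axis gridline crossings are at x ∈ {-1, 1}; one y-axis crossing is at y = 1.
(c) These observations pin down the coefficients.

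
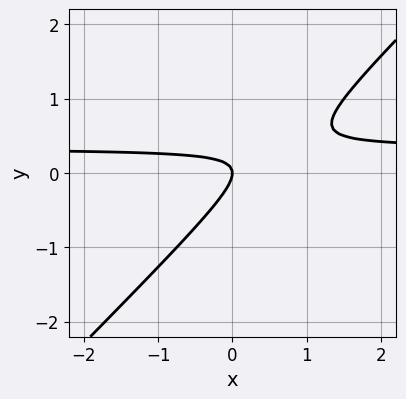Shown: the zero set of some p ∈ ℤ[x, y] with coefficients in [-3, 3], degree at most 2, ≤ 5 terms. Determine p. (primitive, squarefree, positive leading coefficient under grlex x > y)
3*x*y - 3*y^2 - x

1. deg p = 2. The shape is more complex than any degree-1 curve.
2. Checking where it meets the axes: it crosses the y-axis at the gridline y = 0; it crosses the x-axis at the gridline x = 0.
3. Solving for integer coefficients yields p as stated.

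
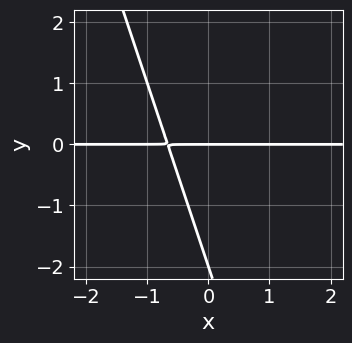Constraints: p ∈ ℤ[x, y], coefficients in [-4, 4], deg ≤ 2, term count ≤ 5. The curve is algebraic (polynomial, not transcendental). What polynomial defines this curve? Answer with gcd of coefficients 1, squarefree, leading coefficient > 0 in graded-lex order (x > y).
3*x*y + y^2 + 2*y

First, degree: a generic line meets the curve in up to 2 points, so deg p = 2.
Then, against the integer gridlines: the visible x-axis segment lies entirely on the curve; among the integer gridlines, it crosses the y-axis at y ∈ {-2, 0}.
Finally, fitting integer coefficients to these (and the overall shape) gives p.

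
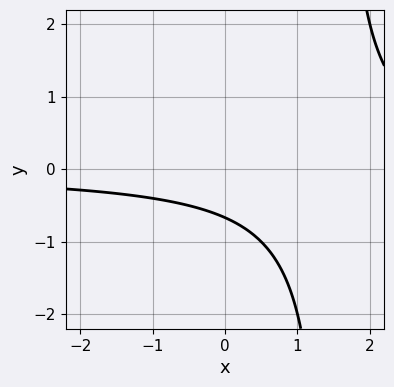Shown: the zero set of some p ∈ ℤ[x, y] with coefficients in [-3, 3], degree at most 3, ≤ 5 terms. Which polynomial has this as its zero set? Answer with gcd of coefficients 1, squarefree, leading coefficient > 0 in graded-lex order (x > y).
1. The degree is 2 — no degree-1 curve has this shape.
2. From the visible intercepts: it misses every integer gridline on the x-axis.
3. Matching integer coefficients to the picture gives p.

2*x*y - 3*y - 2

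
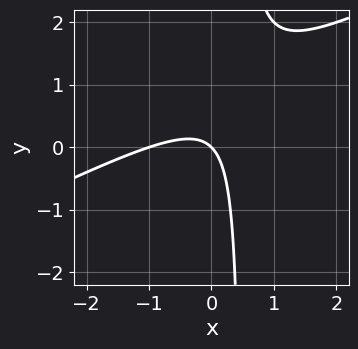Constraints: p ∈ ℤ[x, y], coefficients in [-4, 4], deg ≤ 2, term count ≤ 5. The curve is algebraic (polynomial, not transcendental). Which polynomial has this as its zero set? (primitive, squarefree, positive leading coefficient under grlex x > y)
x^2 - 2*x*y + x + y

1. deg p = 2. No degree-1 curve has this shape.
2. From the axis intercepts and sections: among the integer gridlines, it crosses the x-axis at x ∈ {-1, 0}; it meets the y-axis at y = 0 (among the integer gridlines).
3. Matching integer coefficients to the picture gives p.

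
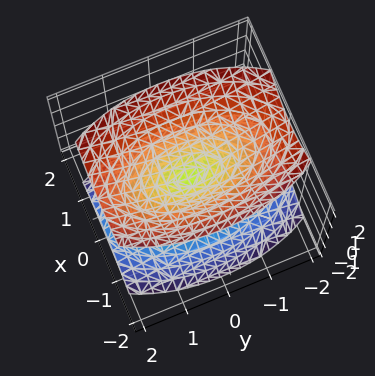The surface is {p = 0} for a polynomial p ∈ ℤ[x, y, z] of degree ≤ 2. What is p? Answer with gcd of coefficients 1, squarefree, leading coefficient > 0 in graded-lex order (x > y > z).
3*x^2 + y^2 - 2*z^2

First, the picture has 2 separate pieces. They look like related sheets of one shape, so recover p as a whole.
Next, deg p = 2. Two nappes meeting at a single point; a quadric.
Then, symmetries: the z ↦ −z reflection is a symmetry, so z appears only in even powers; it's symmetric under x → −x, forcing even powers of x; mirror symmetry y ↦ −y ⇒ only even powers of y.
Then, reading off the gridlines: it meets the y-axis at y = 0 (among the integer gridlines); it crosses the x-axis at the gridline x = 0.
Finally, together with the visible shape, these determine p as stated.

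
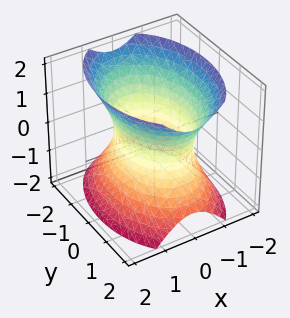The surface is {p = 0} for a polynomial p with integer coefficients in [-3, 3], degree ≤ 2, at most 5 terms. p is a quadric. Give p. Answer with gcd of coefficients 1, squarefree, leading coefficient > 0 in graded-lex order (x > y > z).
deg p = 2. An hourglass — one-sheet hyperboloid; a quadric.
Symmetries: the z ↦ −z reflection is a symmetry, so z appears only in even powers; the x ↦ −x reflection is a symmetry, so x appears only in even powers; mirror symmetry y ↦ −y ⇒ only even powers of y.
Against the integer gridlines: the x-axis gridline crossings are at x ∈ {-1, 1}; no z-intercept at any integer in the box.
The integer polynomial consistent with all of this is the stated p.

2*x^2 + y^2 - z^2 - 2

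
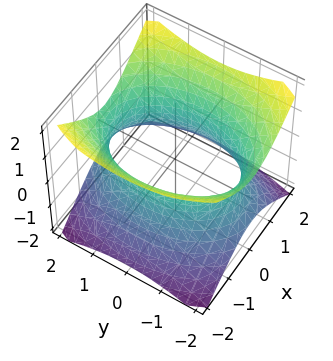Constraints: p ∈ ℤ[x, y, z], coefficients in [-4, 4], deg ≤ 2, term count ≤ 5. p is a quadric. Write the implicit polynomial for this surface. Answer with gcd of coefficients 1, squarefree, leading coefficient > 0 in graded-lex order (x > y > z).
(a) The degree is 2 — one connected sheet with a waist; a quadric.
(b) Symmetries: mirror symmetry x ↦ −x ⇒ only even powers of x; mirror symmetry z ↦ −z ⇒ only even powers of z; the y ↦ −y reflection is a symmetry, so y appears only in even powers.
(c) From the axis intercepts and sections: the surface avoids every integer z-axis point in the box.
(d) Solving for integer coefficients yields p as stated.

2*x^2 + y^2 - 2*z^2 - 3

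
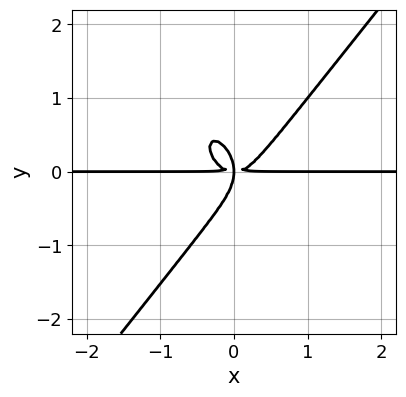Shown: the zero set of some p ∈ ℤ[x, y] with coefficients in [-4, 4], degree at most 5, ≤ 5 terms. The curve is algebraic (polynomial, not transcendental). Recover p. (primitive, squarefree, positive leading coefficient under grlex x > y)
1. deg p = 4.
2. From the axis intercepts and sections: every point of the x-axis in the box is on the curve.
3. Assembling these constraints gives the stated polynomial.

2*x^3*y - y^4 - x*y^2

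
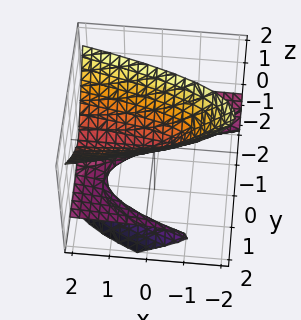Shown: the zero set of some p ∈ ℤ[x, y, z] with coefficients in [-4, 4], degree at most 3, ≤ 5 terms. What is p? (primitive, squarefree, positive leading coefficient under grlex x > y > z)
x*z^2 - 2*y^2*z + z^3 - y^2 + y*z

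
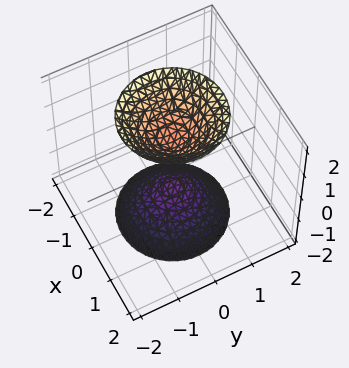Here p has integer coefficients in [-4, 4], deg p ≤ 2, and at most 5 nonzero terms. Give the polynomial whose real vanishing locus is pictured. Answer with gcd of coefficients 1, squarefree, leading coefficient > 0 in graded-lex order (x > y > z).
(a) I count 2 distinct pieces. They look like related sheets of one shape, so recover p as a whole.
(b) Degree: no degree-1 surface has this shape, so deg p = 2.
(c) By symmetry, the surface is invariant under rotation about z: p = q(x² + y², z).
(d) Reading off the gridlines: the z-axis gridline crossings are at z ∈ {-1, 1}; it misses every integer gridline on the x-axis.
(e) Fitting integer coefficients to these (and the overall shape) gives p.

2*x^2 + 2*y^2 - z^2 + 1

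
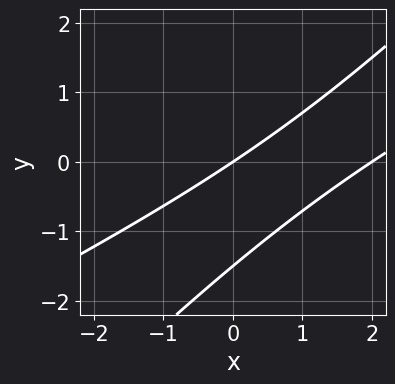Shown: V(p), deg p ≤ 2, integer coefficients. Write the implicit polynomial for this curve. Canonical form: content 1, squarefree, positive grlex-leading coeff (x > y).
x^2 - 3*x*y + 2*y^2 - 2*x + 3*y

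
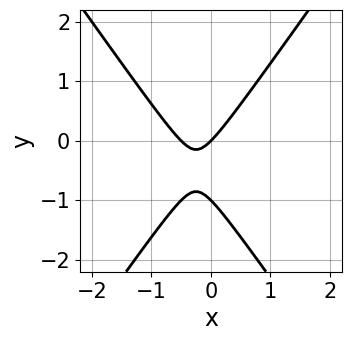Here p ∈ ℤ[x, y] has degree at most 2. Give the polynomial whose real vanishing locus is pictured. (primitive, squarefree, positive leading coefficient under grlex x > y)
2*x^2 - y^2 + x - y

(a) The degree is 2 — no degree-1 curve has this shape.
(b) Observable constraints: the y-axis gridline crossings are at y ∈ {-1, 0}; it meets the x-axis at x = 0 (among the integer gridlines).
(c) Putting this together gives p.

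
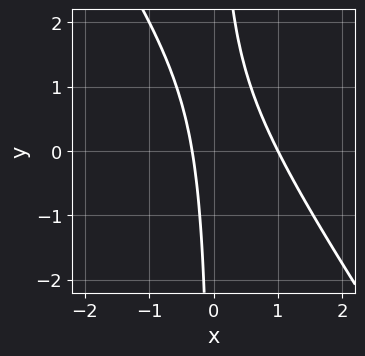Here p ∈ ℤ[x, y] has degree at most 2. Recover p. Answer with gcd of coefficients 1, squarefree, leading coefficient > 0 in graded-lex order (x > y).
deg p = 2. No degree-1 curve has this shape.
Checking where it meets the axes: one x-axis crossing is at x = 1; no y-intercept at any integer in the box.
The integer polynomial consistent with all of this is the stated p.

3*x^2 + 2*x*y - 2*x - 1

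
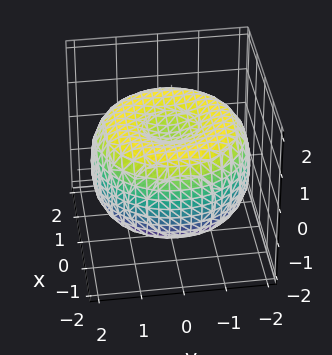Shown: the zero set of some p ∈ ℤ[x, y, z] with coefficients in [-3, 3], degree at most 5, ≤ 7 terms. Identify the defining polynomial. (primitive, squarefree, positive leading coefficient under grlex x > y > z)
x^4 + 2*x^2*y^2 + y^4 - 3*x^2 - 3*y^2 + 3*z^2 - 2

1. Degree: the shape is more complex than any degree-3 surface, so deg p = 4.
2. Symmetry: the surface is invariant under rotation about z: p = q(x² + y², z).
3. From the visible intercepts: a circular section at z = 1 has radius between 0 and 1.
4. Assembling these constraints gives the stated polynomial.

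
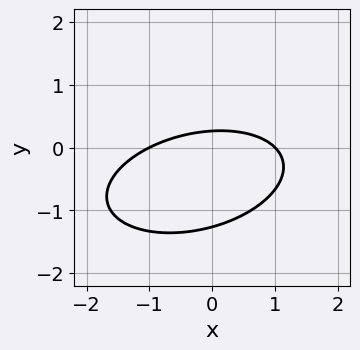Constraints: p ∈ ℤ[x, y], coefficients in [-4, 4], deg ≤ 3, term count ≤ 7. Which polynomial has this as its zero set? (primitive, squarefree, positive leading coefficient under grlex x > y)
(a) Degree: no degree-1 curve has this shape, so deg p = 2.
(b) Against the integer gridlines: among the integer gridlines, it crosses the x-axis at x ∈ {-1, 1}.
(c) The integer polynomial consistent with all of this is the stated p.

x^2 - x*y + 3*y^2 + 3*y - 1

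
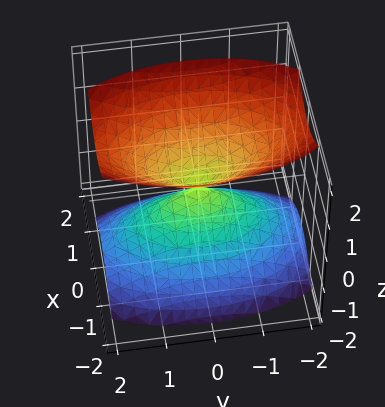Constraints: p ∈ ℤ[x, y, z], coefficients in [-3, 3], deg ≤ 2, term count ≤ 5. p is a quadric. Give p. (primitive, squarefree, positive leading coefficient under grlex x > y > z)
3*x^2 + y^2 - 2*z^2

First, I count 2 distinct pieces.
Next, deg p = 2.
Then, symmetries: the z ↦ −z reflection is a symmetry, so z appears only in even powers; mirror symmetry y ↦ −y ⇒ only even powers of y; the x ↦ −x reflection is a symmetry, so x appears only in even powers.
Then, reading off the gridlines: it crosses the y-axis at the gridline y = 0; it meets the z-axis at z = 0 (among the integer gridlines); it meets the x-axis at x = 0 (among the integer gridlines).
Finally, assembling these constraints gives the stated polynomial.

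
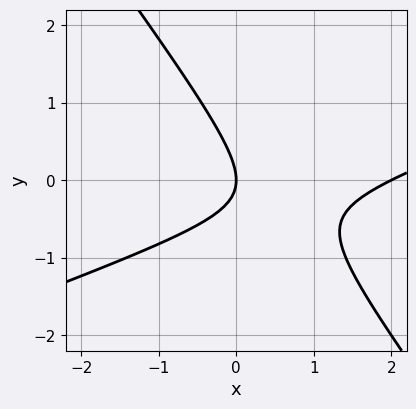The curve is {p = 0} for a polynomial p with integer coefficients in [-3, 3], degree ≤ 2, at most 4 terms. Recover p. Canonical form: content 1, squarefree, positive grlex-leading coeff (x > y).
x^2 - 2*x*y - 2*y^2 - 2*x

The degree is 2 — a generic line meets the curve in up to 2 points.
Reading off the gridlines: one y-axis crossing is at y = 0; the x-axis gridline crossings are at x ∈ {0, 2}.
Together with the visible shape, these determine p as stated.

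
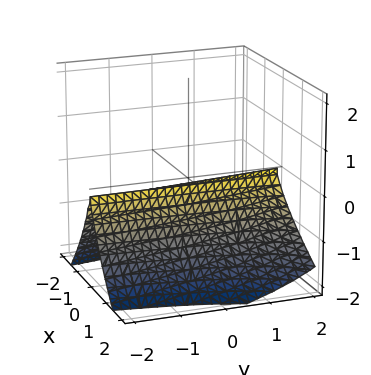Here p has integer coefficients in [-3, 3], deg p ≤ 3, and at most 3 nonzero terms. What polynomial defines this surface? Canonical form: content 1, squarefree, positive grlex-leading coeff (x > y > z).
First, degree: no degree-2 surface has this shape, so deg p = 3.
Then, against the integer gridlines: every point of the y-axis in the box is on the surface; one z-axis crossing is at z = 0; one x-axis crossing is at x = 0.
Finally, putting this together gives p.

x^2*y - z^3 - 3*x^2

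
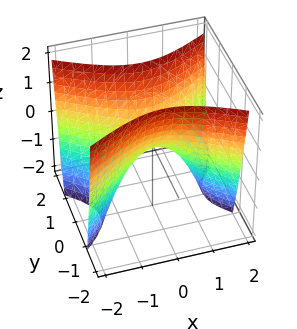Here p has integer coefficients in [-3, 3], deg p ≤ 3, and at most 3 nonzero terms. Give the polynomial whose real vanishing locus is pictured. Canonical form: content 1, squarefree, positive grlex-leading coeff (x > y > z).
x^2 - 2*y^2 + z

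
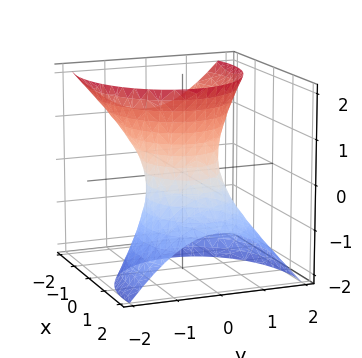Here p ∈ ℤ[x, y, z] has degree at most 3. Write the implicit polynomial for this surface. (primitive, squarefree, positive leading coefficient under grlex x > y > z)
2*x^2 + 3*x*z + 3*y^2 - z^2 - 2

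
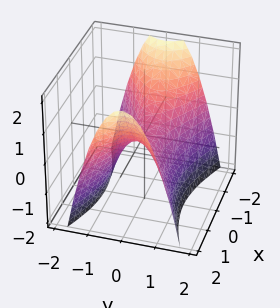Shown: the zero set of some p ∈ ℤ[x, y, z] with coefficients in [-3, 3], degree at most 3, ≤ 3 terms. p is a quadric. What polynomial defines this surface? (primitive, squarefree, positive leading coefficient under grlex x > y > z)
x^2 - 3*y^2 - 2*z

First, the degree is 2 — a hyperbolic paraboloid; a quadric.
Next, symmetries: it's symmetric under y → −y, forcing even powers of y; it's symmetric under x → −x, forcing even powers of x.
Next, reading off the gridlines: one z-axis crossing is at z = 0; it meets the y-axis at y = 0 (among the integer gridlines); it meets the x-axis at x = 0 (among the integer gridlines).
Finally, fitting integer coefficients to these (and the overall shape) gives p.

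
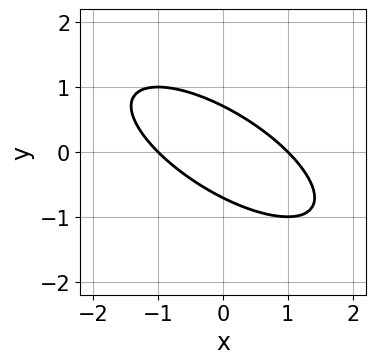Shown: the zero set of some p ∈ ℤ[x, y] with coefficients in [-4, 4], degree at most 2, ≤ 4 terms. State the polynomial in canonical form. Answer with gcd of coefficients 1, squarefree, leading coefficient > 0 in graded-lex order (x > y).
First, deg p = 2.
Next, reading off the gridlines: among the integer gridlines, it crosses the x-axis at x ∈ {-1, 1}.
Finally, together with the visible shape, these determine p as stated.

x^2 + 2*x*y + 2*y^2 - 1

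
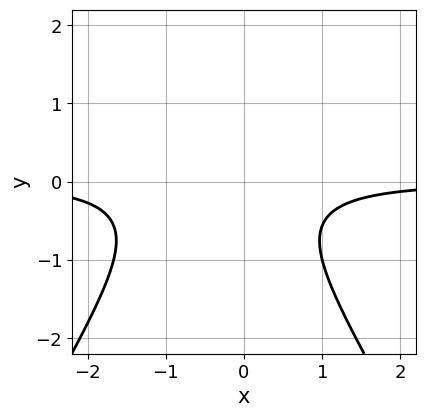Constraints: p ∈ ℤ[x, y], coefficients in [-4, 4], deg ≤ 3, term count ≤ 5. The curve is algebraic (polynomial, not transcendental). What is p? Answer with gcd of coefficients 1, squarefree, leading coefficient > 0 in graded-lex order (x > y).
(a) deg p = 3.
(b) Against the integer gridlines: it misses every integer gridline on the y-axis; no x-intercept at any integer in the box.
(c) Putting this together gives p.

3*x^2*y - y^3 + 2*x*y + 2*y^2 + 2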